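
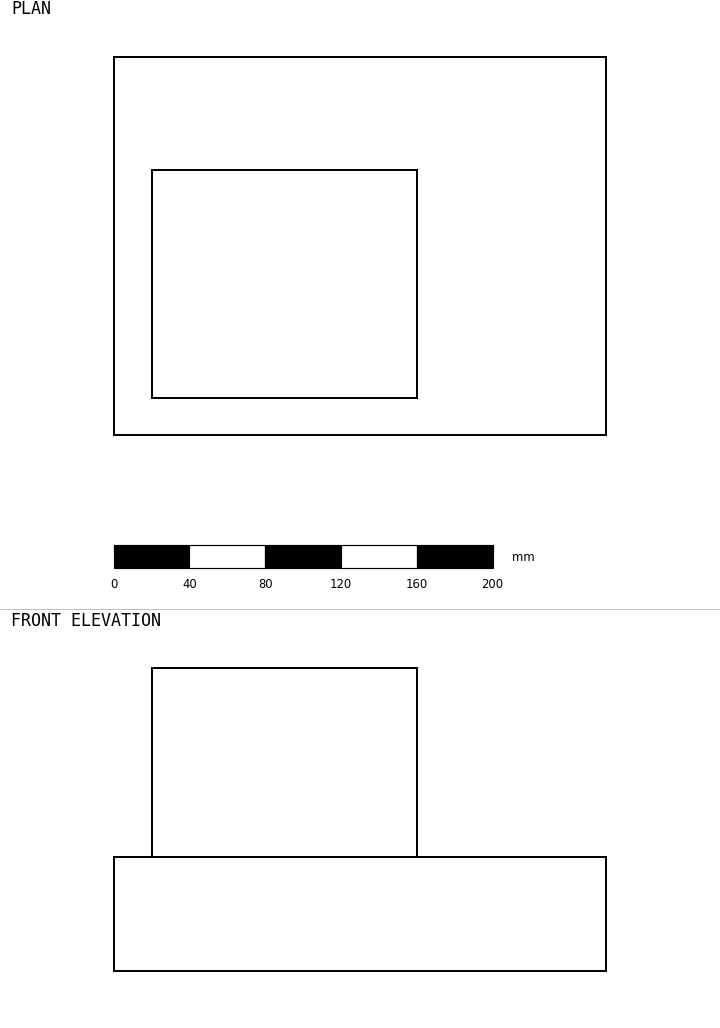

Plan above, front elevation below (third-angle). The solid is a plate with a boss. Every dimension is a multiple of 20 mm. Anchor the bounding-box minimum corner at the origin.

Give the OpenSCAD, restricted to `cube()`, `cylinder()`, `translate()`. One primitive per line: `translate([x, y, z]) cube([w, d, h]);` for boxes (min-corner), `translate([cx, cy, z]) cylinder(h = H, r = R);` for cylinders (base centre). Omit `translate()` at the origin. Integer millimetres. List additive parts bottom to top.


cube([260, 200, 60]);
translate([20, 20, 60]) cube([140, 120, 100]);


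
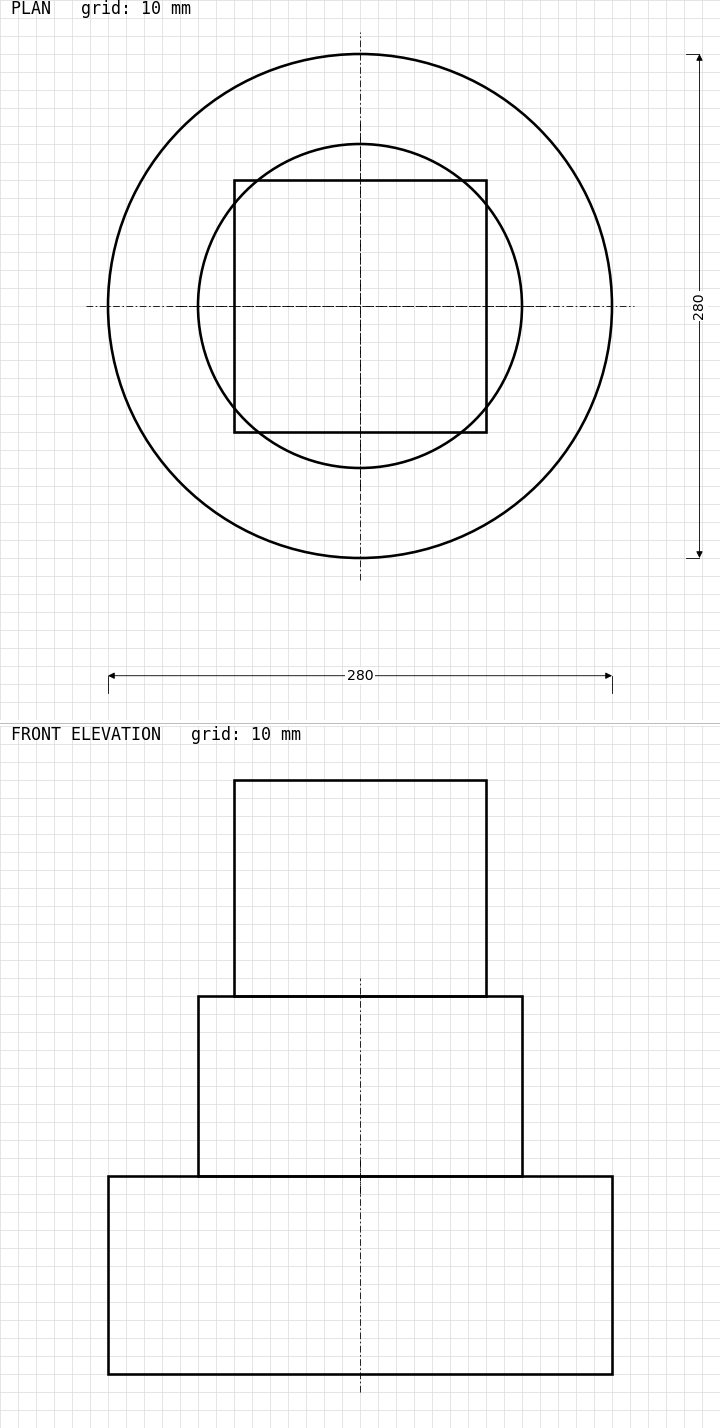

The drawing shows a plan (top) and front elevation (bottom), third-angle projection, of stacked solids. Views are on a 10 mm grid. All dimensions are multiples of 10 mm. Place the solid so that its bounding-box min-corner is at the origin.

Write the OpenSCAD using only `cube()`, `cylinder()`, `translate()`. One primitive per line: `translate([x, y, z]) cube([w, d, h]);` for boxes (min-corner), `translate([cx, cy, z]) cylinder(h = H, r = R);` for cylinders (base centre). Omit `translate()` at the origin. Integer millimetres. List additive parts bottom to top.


translate([140, 140, 0]) cylinder(h = 110, r = 140);
translate([140, 140, 110]) cylinder(h = 100, r = 90);
translate([70, 70, 210]) cube([140, 140, 120]);


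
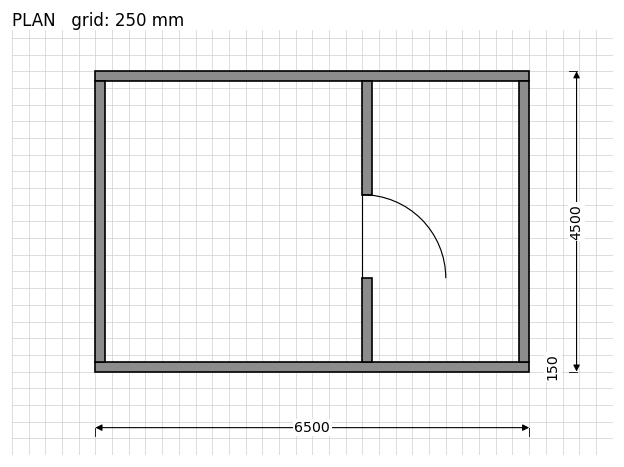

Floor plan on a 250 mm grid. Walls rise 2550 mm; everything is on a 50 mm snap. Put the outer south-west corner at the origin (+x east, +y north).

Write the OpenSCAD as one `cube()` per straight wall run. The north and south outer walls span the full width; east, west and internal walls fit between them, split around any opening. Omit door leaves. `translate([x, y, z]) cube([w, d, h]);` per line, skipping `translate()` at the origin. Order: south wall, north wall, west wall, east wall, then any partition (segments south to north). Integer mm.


cube([6500, 150, 2550]);
translate([0, 4350, 0]) cube([6500, 150, 2550]);
translate([0, 150, 0]) cube([150, 4200, 2550]);
translate([6350, 150, 0]) cube([150, 4200, 2550]);
translate([4000, 150, 0]) cube([150, 1250, 2550]);
translate([4000, 2650, 0]) cube([150, 1700, 2550]);


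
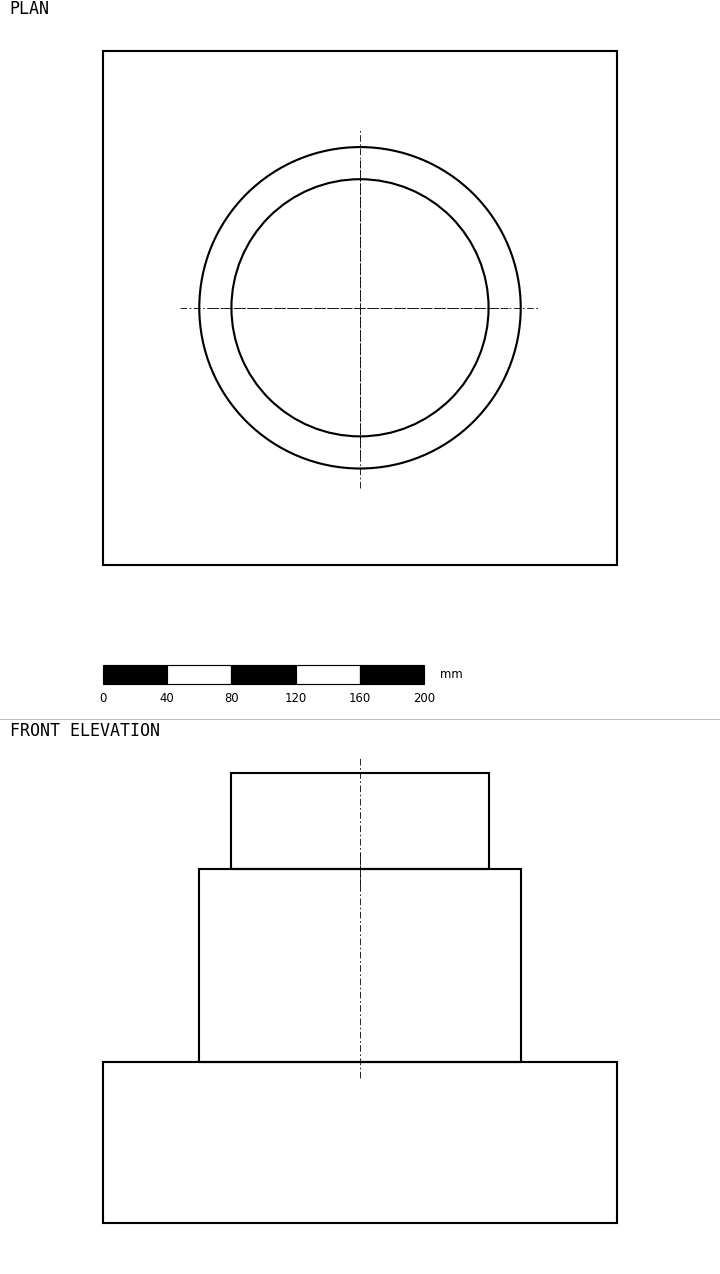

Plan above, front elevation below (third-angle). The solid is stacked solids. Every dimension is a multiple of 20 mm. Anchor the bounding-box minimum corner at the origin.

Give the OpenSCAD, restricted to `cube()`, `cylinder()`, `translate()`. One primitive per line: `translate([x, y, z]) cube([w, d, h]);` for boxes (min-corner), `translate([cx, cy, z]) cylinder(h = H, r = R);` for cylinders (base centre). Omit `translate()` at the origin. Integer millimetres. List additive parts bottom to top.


cube([320, 320, 100]);
translate([160, 160, 100]) cylinder(h = 120, r = 100);
translate([160, 160, 220]) cylinder(h = 60, r = 80);


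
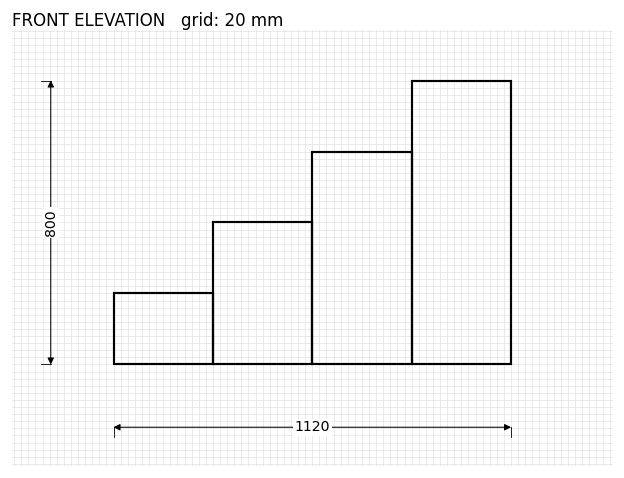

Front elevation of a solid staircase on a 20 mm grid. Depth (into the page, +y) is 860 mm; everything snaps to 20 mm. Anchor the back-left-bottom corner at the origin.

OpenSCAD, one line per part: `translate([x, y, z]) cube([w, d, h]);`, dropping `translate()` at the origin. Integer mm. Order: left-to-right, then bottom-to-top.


cube([280, 860, 200]);
translate([280, 0, 0]) cube([280, 860, 400]);
translate([560, 0, 0]) cube([280, 860, 600]);
translate([840, 0, 0]) cube([280, 860, 800]);


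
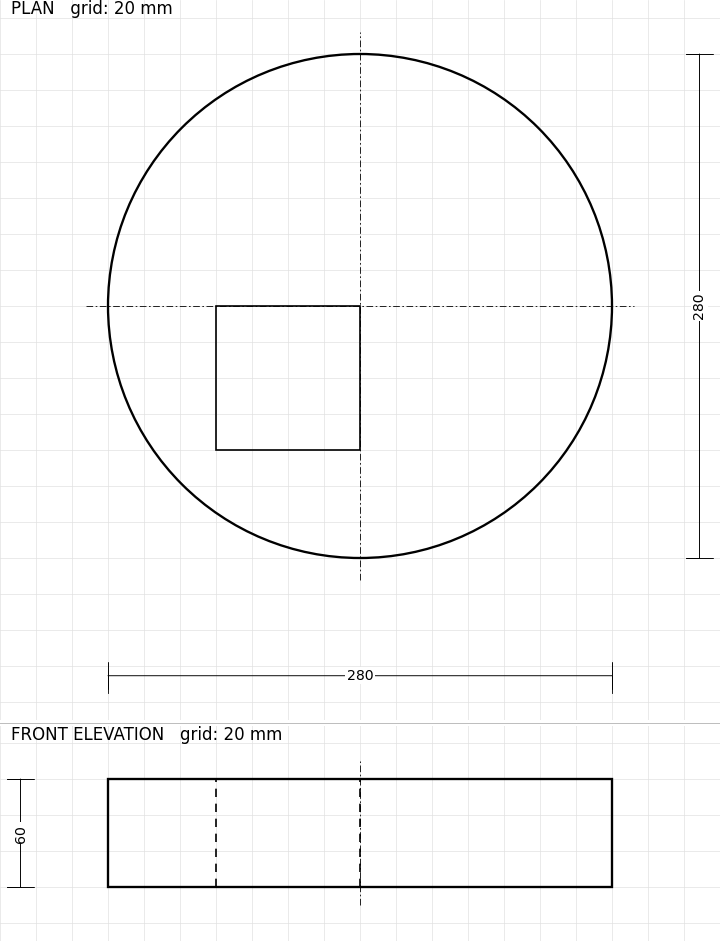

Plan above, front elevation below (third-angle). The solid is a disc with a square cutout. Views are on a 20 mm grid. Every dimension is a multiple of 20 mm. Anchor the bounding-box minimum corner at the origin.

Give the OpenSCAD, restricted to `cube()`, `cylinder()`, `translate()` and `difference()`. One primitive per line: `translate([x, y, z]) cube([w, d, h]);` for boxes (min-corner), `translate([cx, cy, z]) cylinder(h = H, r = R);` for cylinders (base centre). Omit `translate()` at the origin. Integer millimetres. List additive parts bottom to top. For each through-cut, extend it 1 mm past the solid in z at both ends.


difference() {
  translate([140, 140, 0]) cylinder(h = 60, r = 140);
  translate([60, 60, -1]) cube([80, 80, 62]);
}


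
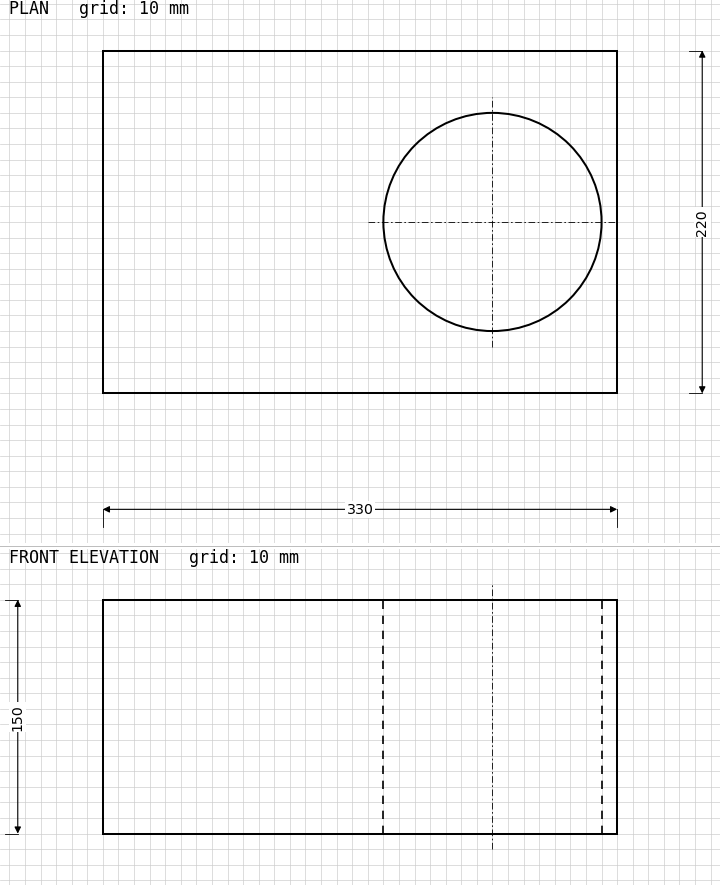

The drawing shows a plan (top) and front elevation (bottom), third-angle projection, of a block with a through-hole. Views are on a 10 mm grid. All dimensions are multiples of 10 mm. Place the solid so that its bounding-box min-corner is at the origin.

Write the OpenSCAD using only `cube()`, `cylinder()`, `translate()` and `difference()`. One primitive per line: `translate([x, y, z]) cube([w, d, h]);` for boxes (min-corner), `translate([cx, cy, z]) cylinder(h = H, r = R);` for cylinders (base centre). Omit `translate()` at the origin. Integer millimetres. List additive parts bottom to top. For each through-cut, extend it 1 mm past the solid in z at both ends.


difference() {
  cube([330, 220, 150]);
  translate([250, 110, -1]) cylinder(h = 152, r = 70);
}


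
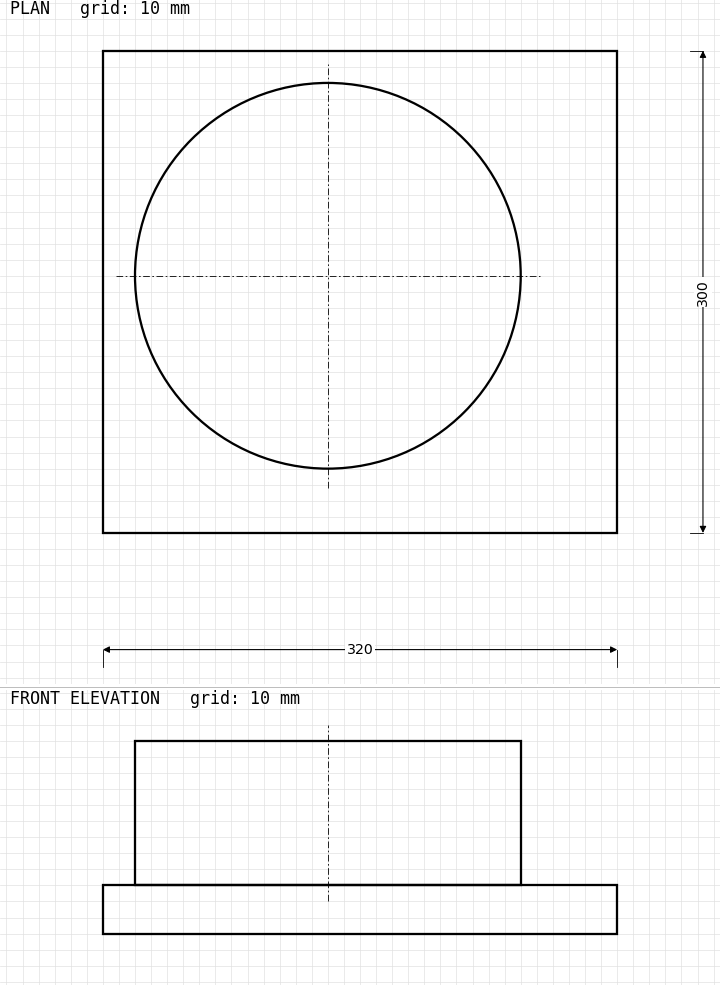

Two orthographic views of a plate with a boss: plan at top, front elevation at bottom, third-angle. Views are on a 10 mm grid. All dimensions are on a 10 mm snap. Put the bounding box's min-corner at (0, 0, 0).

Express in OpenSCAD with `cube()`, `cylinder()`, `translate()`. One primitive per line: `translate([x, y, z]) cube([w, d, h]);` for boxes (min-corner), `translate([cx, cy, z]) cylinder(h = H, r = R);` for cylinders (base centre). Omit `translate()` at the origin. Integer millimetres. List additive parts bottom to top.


cube([320, 300, 30]);
translate([140, 160, 30]) cylinder(h = 90, r = 120);


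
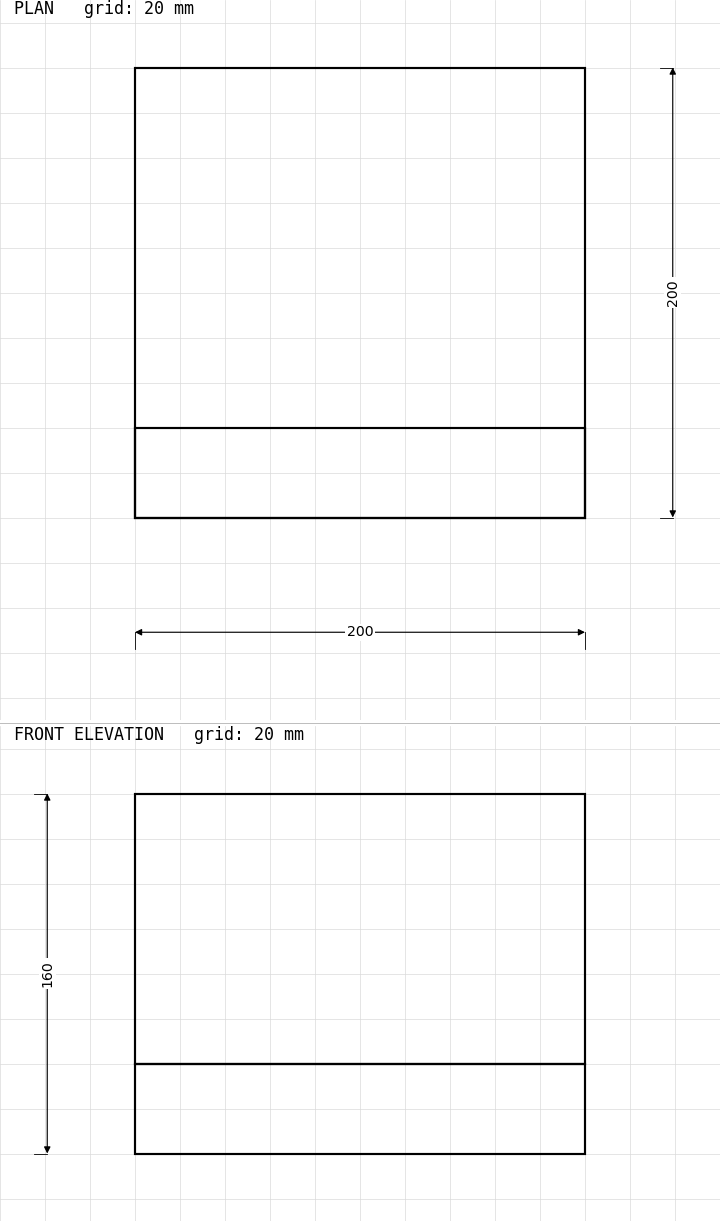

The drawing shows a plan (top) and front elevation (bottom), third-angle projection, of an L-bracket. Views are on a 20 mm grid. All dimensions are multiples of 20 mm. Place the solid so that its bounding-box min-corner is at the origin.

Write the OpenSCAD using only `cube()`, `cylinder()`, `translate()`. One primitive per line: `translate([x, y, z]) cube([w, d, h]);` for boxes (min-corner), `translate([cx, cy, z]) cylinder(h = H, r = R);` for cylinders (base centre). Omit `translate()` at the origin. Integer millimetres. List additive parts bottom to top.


cube([200, 200, 40]);
translate([0, 0, 40]) cube([200, 40, 120]);


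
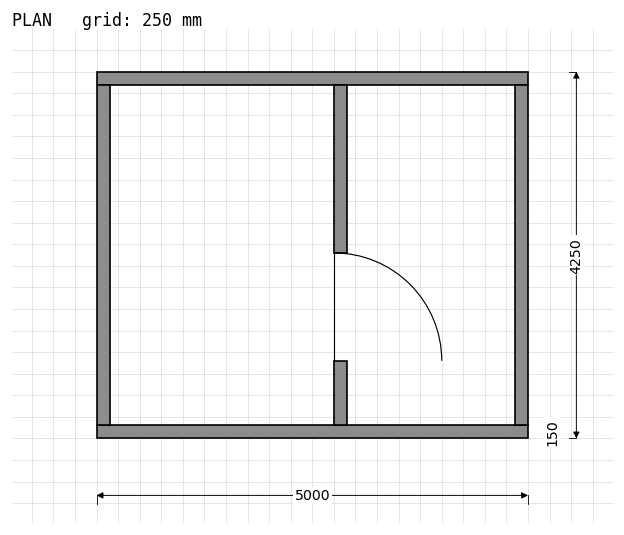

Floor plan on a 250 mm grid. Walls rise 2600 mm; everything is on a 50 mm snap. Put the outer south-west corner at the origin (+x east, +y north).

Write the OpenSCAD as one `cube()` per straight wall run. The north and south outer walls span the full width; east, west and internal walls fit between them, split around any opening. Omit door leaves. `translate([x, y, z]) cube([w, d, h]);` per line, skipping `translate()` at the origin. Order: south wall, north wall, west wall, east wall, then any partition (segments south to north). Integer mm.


cube([5000, 150, 2600]);
translate([0, 4100, 0]) cube([5000, 150, 2600]);
translate([0, 150, 0]) cube([150, 3950, 2600]);
translate([4850, 150, 0]) cube([150, 3950, 2600]);
translate([2750, 150, 0]) cube([150, 750, 2600]);
translate([2750, 2150, 0]) cube([150, 1950, 2600]);


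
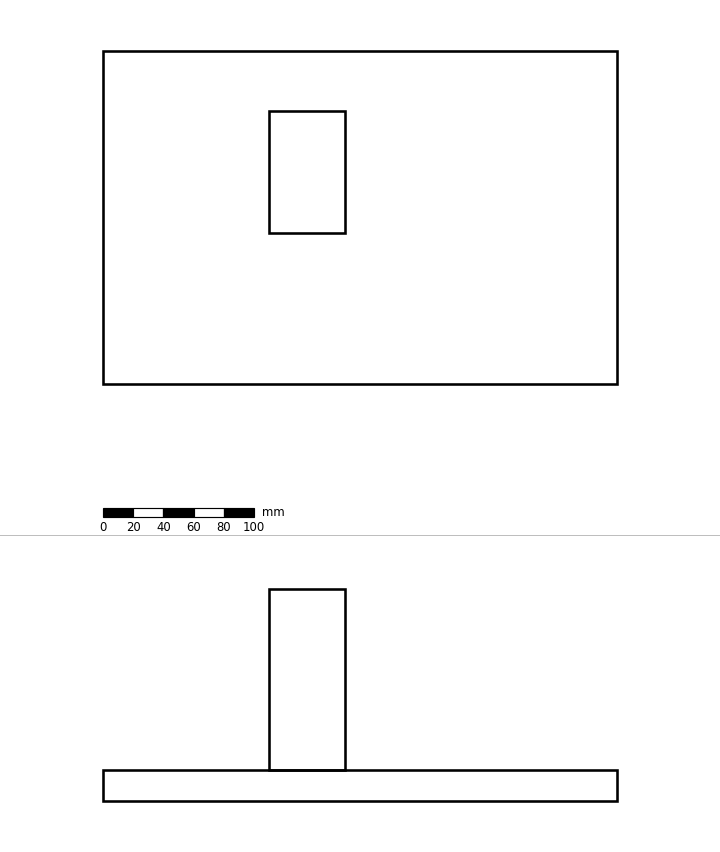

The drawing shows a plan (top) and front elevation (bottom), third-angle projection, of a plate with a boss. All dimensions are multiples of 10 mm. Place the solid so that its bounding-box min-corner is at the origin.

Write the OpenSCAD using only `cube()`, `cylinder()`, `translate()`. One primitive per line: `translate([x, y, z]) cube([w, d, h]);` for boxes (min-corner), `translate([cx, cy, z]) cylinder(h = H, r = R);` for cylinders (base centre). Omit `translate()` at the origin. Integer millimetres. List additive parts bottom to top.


cube([340, 220, 20]);
translate([110, 100, 20]) cube([50, 80, 120]);


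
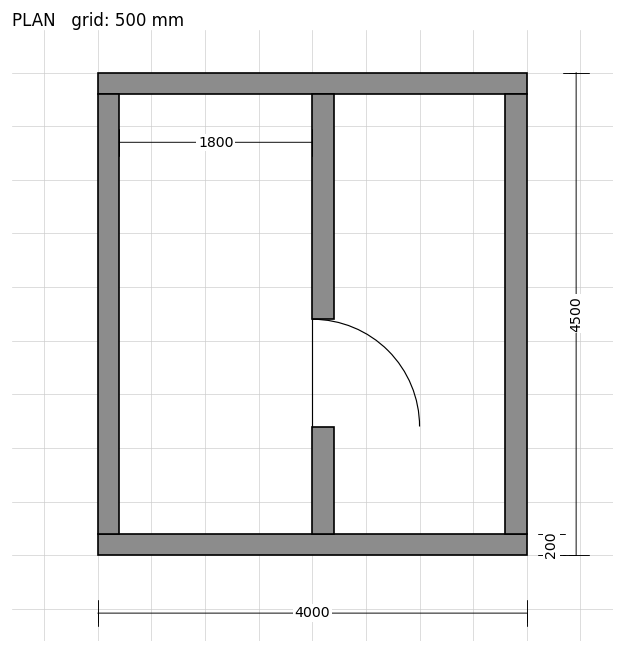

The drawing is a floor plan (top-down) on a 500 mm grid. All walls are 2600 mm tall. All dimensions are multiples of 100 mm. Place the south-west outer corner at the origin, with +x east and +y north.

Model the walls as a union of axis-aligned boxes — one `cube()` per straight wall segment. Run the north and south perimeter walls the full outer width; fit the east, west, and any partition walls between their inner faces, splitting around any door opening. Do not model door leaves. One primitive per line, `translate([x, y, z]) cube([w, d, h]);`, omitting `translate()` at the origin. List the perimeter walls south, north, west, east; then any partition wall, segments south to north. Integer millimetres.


cube([4000, 200, 2600]);
translate([0, 4300, 0]) cube([4000, 200, 2600]);
translate([0, 200, 0]) cube([200, 4100, 2600]);
translate([3800, 200, 0]) cube([200, 4100, 2600]);
translate([2000, 200, 0]) cube([200, 1000, 2600]);
translate([2000, 2200, 0]) cube([200, 2100, 2600]);


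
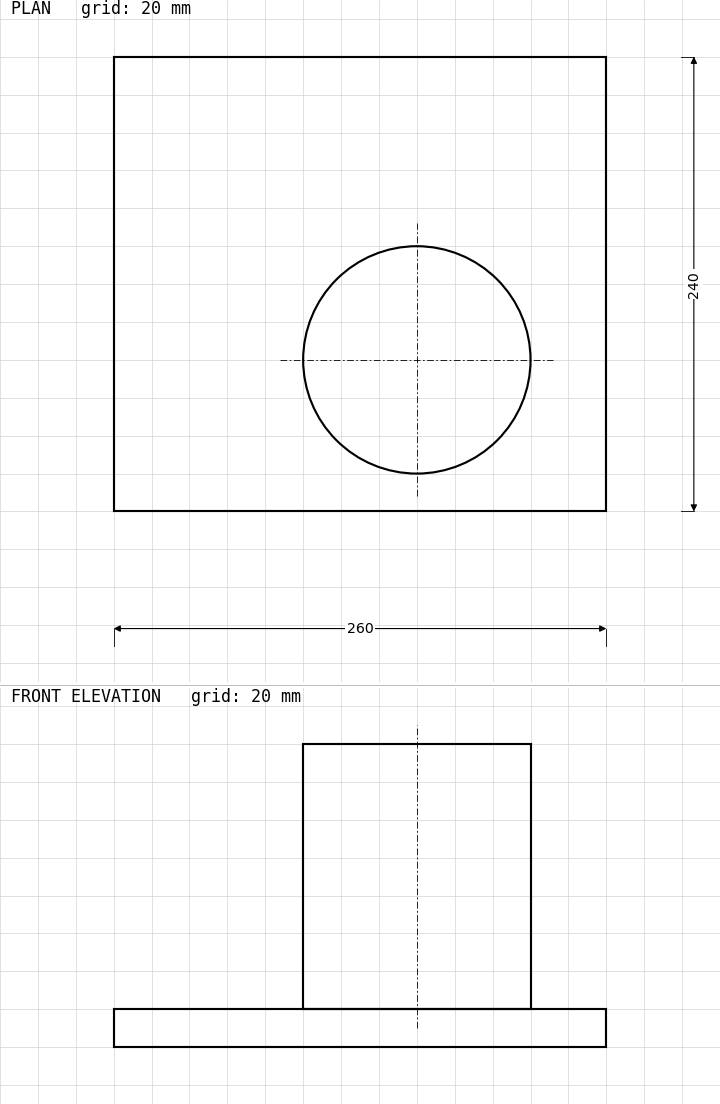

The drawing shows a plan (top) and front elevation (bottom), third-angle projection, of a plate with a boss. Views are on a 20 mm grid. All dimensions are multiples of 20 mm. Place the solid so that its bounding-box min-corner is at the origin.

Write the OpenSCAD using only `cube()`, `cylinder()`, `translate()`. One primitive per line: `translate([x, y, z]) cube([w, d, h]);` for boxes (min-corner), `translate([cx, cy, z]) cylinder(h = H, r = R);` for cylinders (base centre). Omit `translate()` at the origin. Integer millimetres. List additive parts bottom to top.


cube([260, 240, 20]);
translate([160, 80, 20]) cylinder(h = 140, r = 60);


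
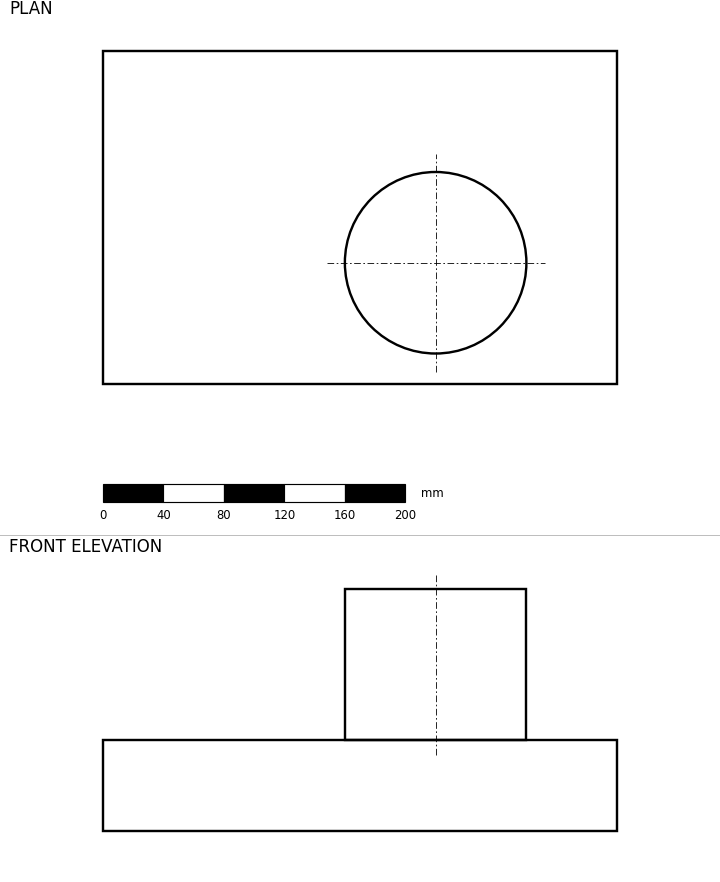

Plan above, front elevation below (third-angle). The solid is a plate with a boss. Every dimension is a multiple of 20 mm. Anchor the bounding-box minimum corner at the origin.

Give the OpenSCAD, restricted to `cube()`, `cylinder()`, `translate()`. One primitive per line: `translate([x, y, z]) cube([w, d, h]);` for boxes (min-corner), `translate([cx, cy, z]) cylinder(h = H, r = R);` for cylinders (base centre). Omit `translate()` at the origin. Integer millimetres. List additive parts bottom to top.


cube([340, 220, 60]);
translate([220, 80, 60]) cylinder(h = 100, r = 60);


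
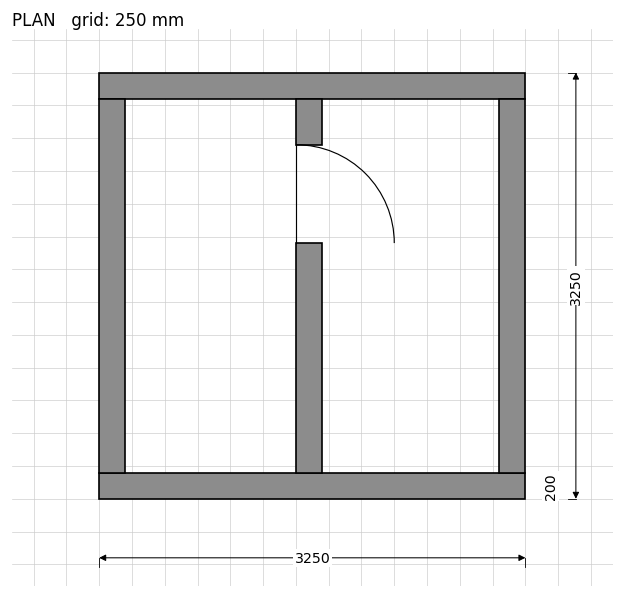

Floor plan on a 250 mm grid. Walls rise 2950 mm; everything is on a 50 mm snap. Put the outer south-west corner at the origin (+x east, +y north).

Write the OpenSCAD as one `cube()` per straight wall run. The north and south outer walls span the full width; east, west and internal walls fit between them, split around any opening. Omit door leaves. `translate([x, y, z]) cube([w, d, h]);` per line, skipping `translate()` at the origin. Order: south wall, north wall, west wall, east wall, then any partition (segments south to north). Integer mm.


cube([3250, 200, 2950]);
translate([0, 3050, 0]) cube([3250, 200, 2950]);
translate([0, 200, 0]) cube([200, 2850, 2950]);
translate([3050, 200, 0]) cube([200, 2850, 2950]);
translate([1500, 200, 0]) cube([200, 1750, 2950]);
translate([1500, 2700, 0]) cube([200, 350, 2950]);


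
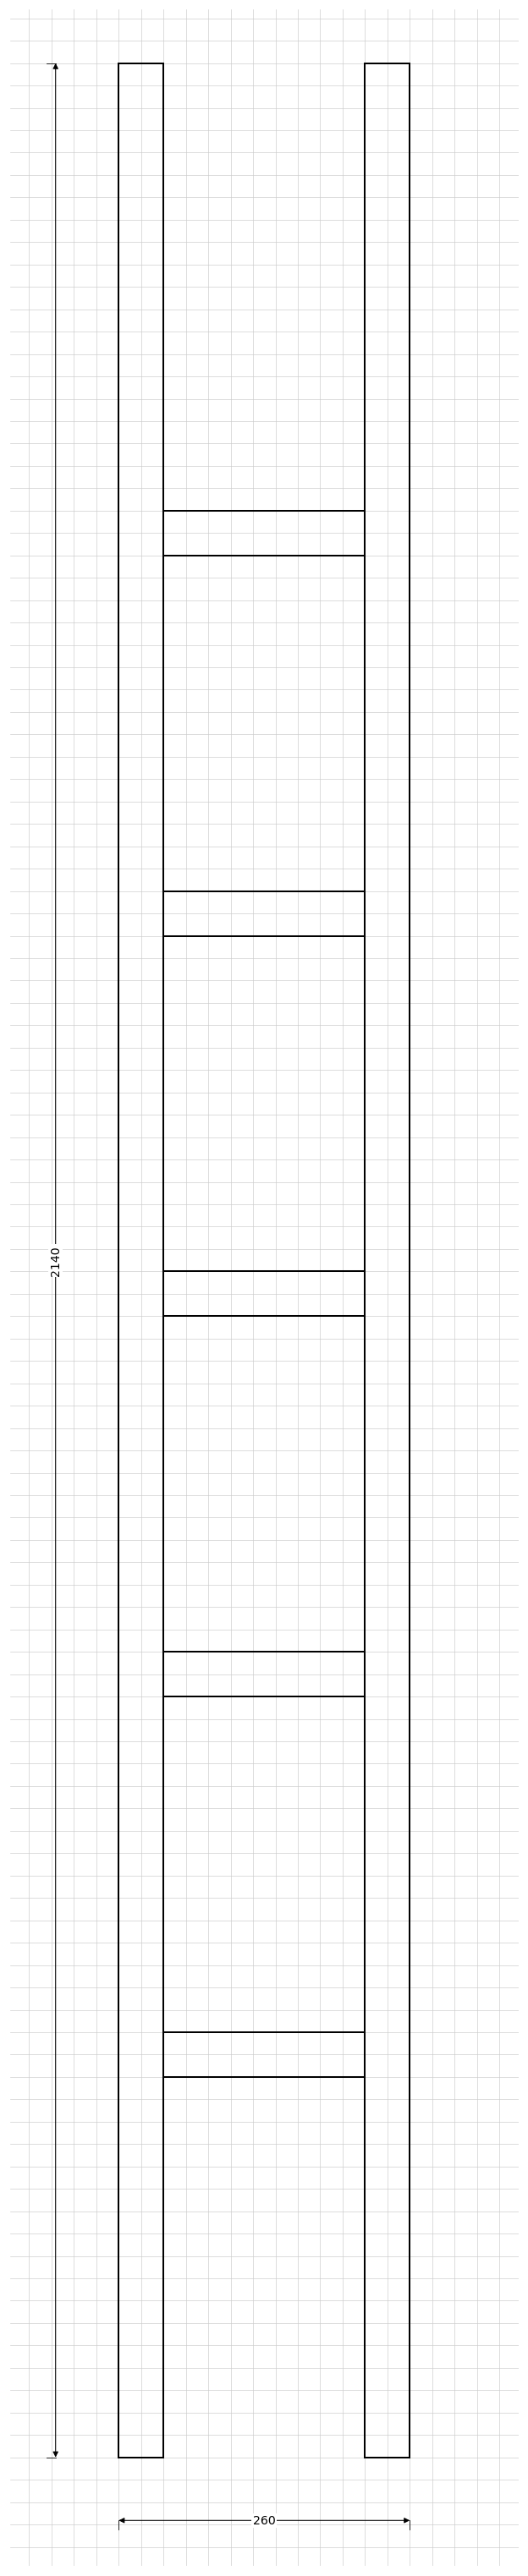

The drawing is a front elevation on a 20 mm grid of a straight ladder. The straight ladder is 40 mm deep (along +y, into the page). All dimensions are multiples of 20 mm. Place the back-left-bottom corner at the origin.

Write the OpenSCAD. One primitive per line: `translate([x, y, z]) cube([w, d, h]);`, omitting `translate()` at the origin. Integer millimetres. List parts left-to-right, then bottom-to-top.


cube([40, 40, 2140]);
translate([40, 0, 340]) cube([180, 40, 40]);
translate([40, 0, 680]) cube([180, 40, 40]);
translate([40, 0, 1020]) cube([180, 40, 40]);
translate([40, 0, 1360]) cube([180, 40, 40]);
translate([40, 0, 1700]) cube([180, 40, 40]);
translate([220, 0, 0]) cube([40, 40, 2140]);


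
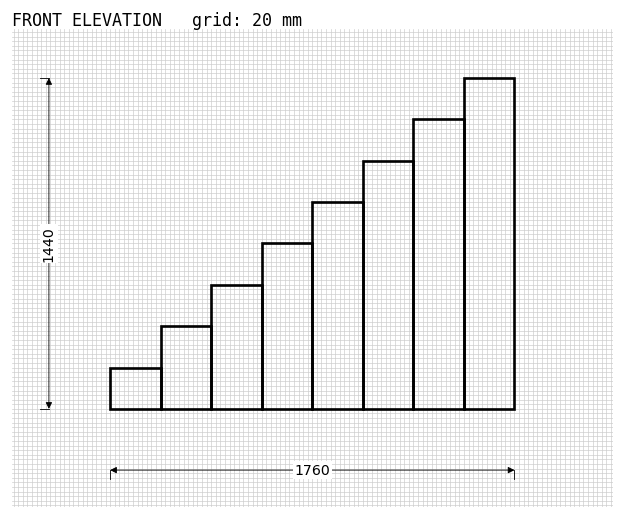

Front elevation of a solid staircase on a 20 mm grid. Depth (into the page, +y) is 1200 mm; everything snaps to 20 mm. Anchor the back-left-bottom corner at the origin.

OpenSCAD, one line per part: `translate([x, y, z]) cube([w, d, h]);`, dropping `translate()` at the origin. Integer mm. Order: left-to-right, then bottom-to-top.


cube([220, 1200, 180]);
translate([220, 0, 0]) cube([220, 1200, 360]);
translate([440, 0, 0]) cube([220, 1200, 540]);
translate([660, 0, 0]) cube([220, 1200, 720]);
translate([880, 0, 0]) cube([220, 1200, 900]);
translate([1100, 0, 0]) cube([220, 1200, 1080]);
translate([1320, 0, 0]) cube([220, 1200, 1260]);
translate([1540, 0, 0]) cube([220, 1200, 1440]);


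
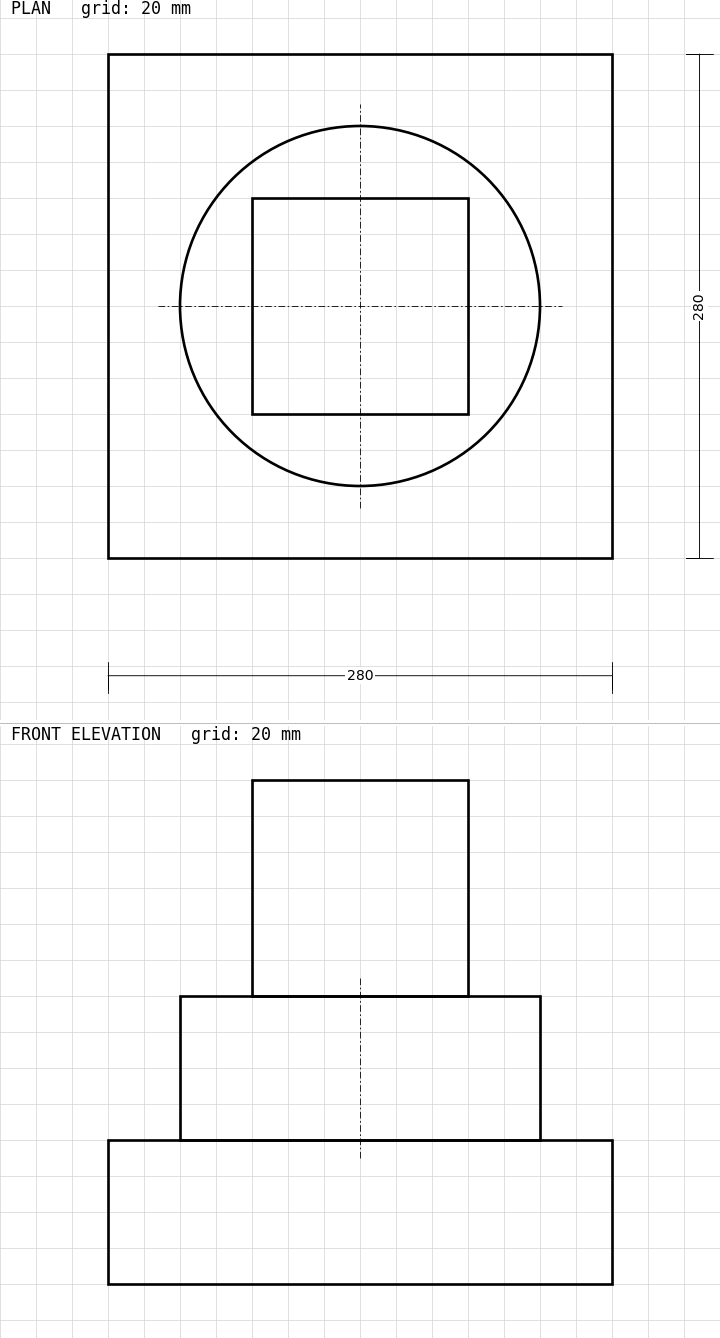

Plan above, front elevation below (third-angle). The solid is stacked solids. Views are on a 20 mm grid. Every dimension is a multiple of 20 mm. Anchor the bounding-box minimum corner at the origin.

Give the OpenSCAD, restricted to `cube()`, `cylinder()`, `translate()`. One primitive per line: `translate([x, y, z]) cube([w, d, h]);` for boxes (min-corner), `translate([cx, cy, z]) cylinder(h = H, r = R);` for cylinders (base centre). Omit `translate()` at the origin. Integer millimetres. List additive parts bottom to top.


cube([280, 280, 80]);
translate([140, 140, 80]) cylinder(h = 80, r = 100);
translate([80, 80, 160]) cube([120, 120, 120]);


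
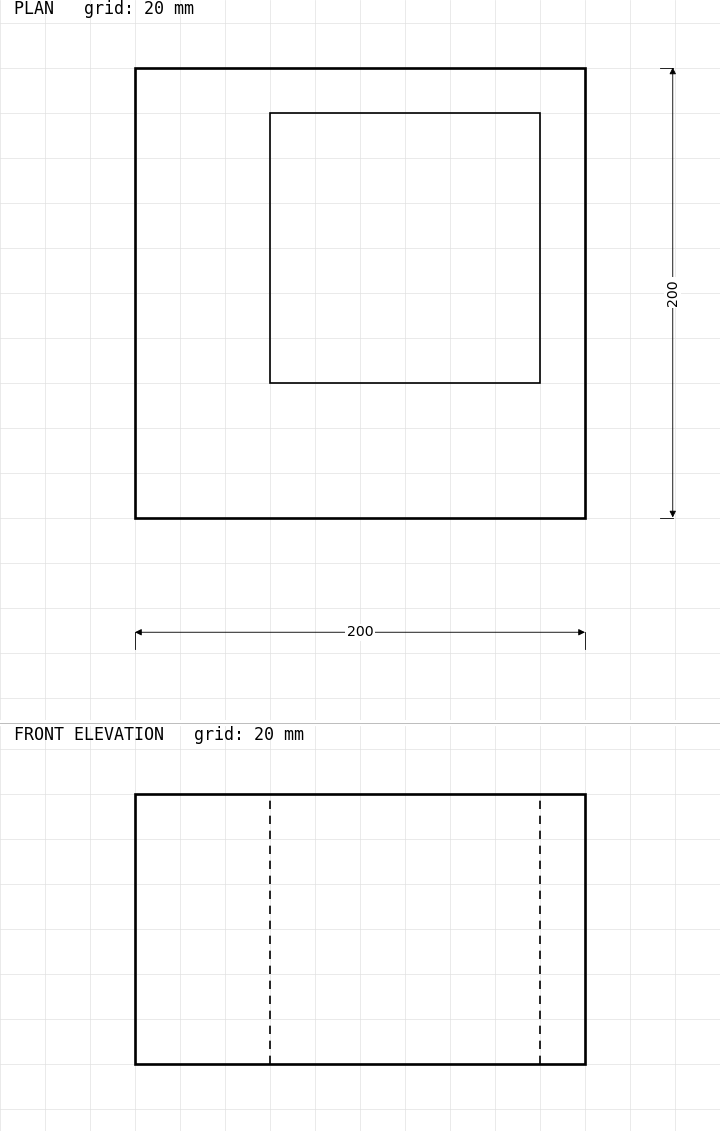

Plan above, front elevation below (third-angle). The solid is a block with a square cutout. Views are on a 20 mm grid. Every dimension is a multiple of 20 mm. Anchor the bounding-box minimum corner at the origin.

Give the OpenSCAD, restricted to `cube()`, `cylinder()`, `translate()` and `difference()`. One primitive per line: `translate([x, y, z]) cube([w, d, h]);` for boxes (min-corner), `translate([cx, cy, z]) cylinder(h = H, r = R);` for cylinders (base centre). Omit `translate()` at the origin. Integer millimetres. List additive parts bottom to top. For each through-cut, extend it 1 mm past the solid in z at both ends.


difference() {
  cube([200, 200, 120]);
  translate([60, 60, -1]) cube([120, 120, 122]);
}


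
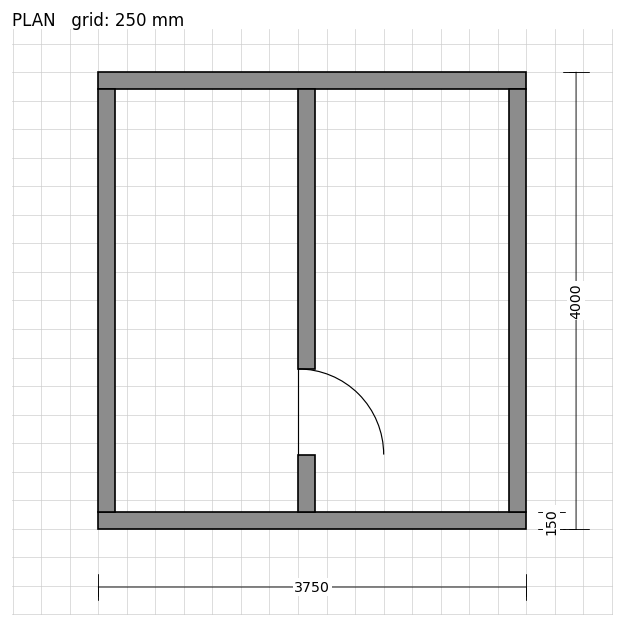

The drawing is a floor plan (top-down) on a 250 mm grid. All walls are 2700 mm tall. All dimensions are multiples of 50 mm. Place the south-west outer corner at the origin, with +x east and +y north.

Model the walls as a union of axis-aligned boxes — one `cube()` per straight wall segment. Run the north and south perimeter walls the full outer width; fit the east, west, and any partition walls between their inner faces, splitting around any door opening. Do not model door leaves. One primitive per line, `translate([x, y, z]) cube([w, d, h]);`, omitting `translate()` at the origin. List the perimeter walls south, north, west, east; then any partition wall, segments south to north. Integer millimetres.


cube([3750, 150, 2700]);
translate([0, 3850, 0]) cube([3750, 150, 2700]);
translate([0, 150, 0]) cube([150, 3700, 2700]);
translate([3600, 150, 0]) cube([150, 3700, 2700]);
translate([1750, 150, 0]) cube([150, 500, 2700]);
translate([1750, 1400, 0]) cube([150, 2450, 2700]);


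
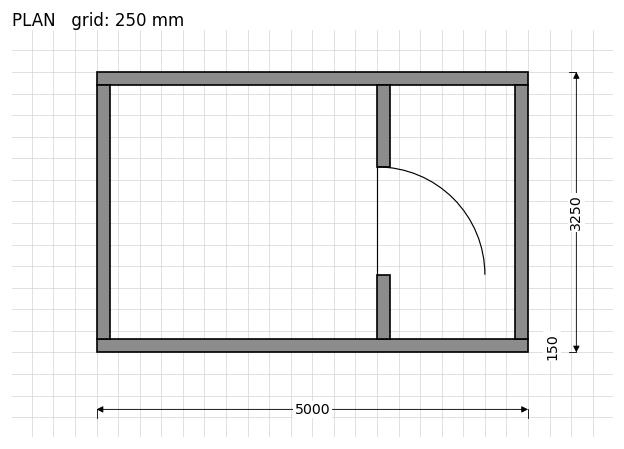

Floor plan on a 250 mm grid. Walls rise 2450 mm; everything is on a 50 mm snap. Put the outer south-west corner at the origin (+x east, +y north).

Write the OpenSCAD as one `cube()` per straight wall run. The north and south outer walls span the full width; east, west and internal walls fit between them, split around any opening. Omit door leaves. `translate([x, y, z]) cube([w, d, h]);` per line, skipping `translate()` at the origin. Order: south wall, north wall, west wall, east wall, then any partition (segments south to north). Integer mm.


cube([5000, 150, 2450]);
translate([0, 3100, 0]) cube([5000, 150, 2450]);
translate([0, 150, 0]) cube([150, 2950, 2450]);
translate([4850, 150, 0]) cube([150, 2950, 2450]);
translate([3250, 150, 0]) cube([150, 750, 2450]);
translate([3250, 2150, 0]) cube([150, 950, 2450]);


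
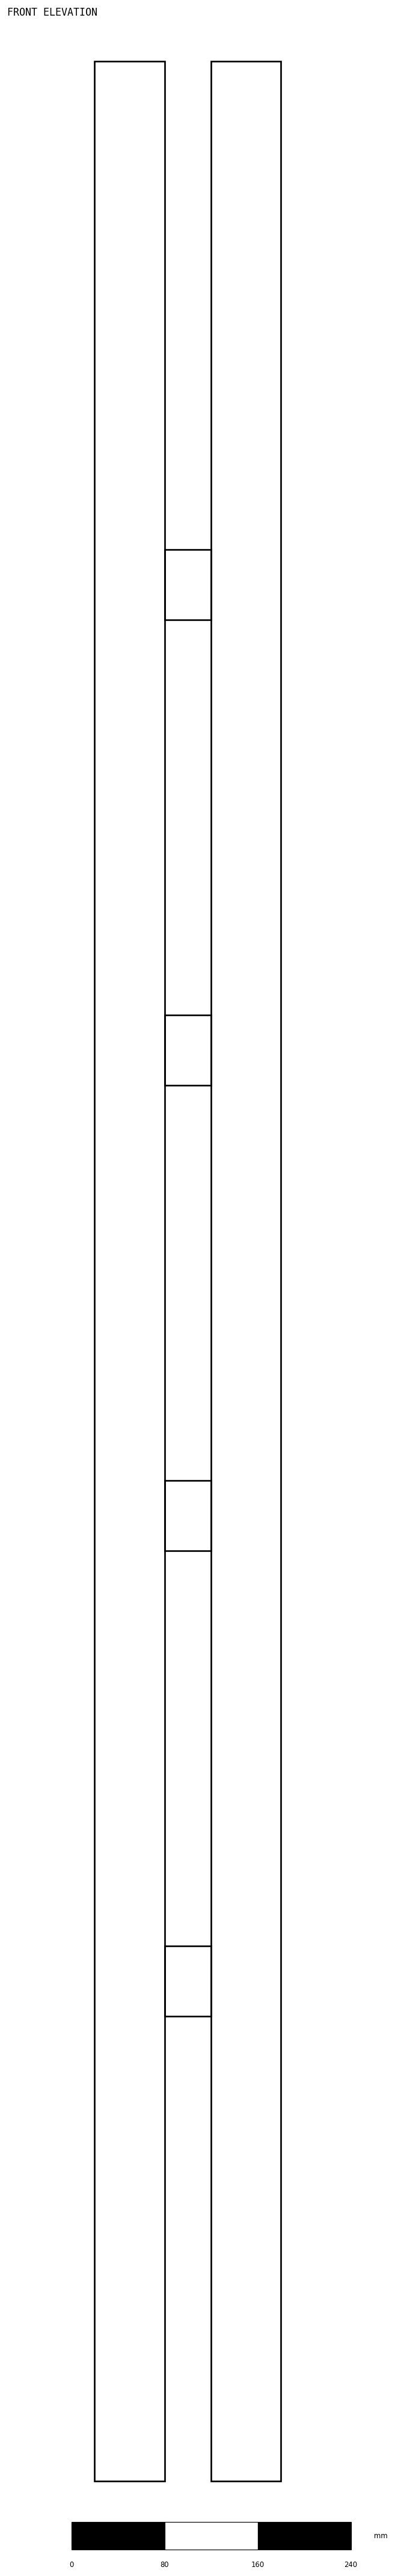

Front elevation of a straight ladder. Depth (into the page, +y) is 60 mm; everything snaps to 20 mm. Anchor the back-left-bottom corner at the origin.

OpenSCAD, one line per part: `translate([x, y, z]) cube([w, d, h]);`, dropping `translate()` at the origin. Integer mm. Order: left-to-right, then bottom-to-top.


cube([60, 60, 2080]);
translate([60, 0, 400]) cube([40, 60, 60]);
translate([60, 0, 800]) cube([40, 60, 60]);
translate([60, 0, 1200]) cube([40, 60, 60]);
translate([60, 0, 1600]) cube([40, 60, 60]);
translate([100, 0, 0]) cube([60, 60, 2080]);


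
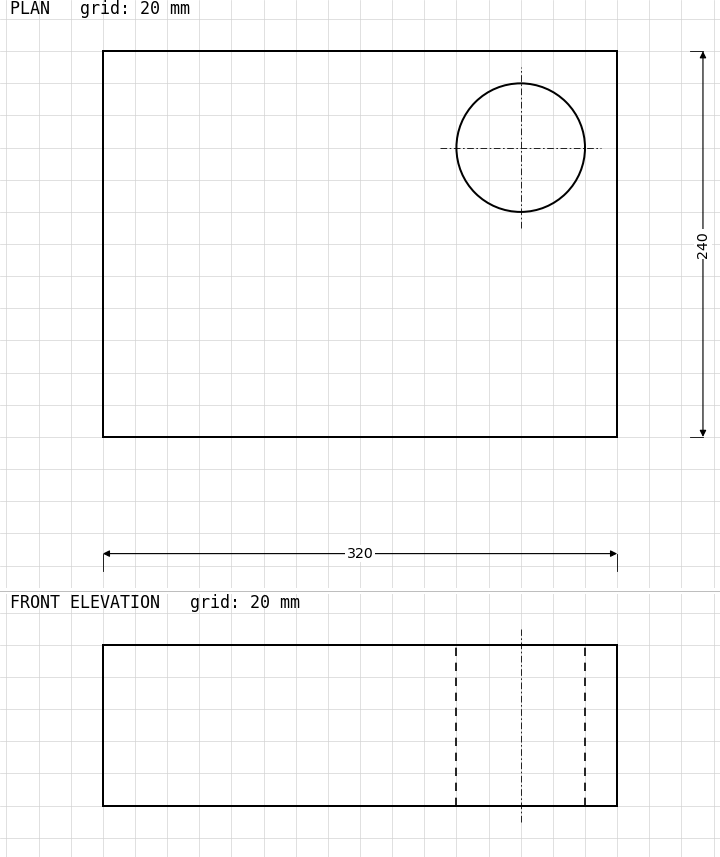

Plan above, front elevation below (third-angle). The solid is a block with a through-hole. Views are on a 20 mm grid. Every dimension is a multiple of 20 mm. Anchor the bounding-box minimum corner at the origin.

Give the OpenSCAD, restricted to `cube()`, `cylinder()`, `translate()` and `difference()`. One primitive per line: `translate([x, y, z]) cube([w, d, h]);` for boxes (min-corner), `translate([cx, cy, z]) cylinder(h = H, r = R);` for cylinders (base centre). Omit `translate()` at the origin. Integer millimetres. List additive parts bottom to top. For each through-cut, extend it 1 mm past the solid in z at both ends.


difference() {
  cube([320, 240, 100]);
  translate([260, 180, -1]) cylinder(h = 102, r = 40);
}


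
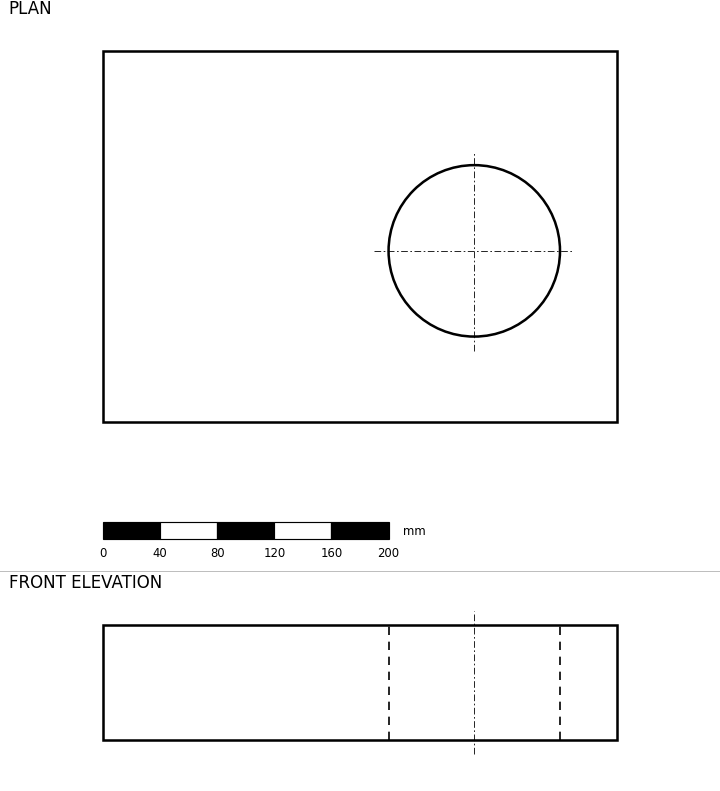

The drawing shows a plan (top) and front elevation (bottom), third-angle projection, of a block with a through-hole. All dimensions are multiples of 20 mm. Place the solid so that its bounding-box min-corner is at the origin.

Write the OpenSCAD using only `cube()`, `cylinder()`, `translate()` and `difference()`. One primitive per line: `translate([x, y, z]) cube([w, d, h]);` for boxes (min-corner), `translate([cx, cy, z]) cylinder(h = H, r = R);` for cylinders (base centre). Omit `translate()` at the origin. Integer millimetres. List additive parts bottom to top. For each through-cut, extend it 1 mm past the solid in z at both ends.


difference() {
  cube([360, 260, 80]);
  translate([260, 120, -1]) cylinder(h = 82, r = 60);
}


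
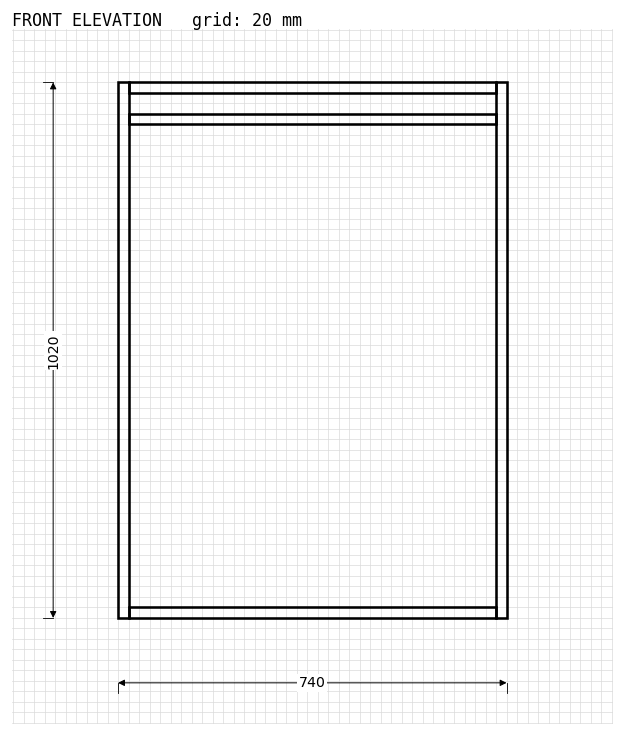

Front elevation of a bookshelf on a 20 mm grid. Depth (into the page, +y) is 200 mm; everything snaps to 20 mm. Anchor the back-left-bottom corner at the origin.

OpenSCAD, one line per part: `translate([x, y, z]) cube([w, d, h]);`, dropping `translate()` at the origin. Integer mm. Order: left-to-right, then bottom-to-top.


cube([20, 200, 1020]);
translate([20, 0, 0]) cube([700, 200, 20]);
translate([20, 0, 940]) cube([700, 200, 20]);
translate([20, 0, 1000]) cube([700, 200, 20]);
translate([720, 0, 0]) cube([20, 200, 1020]);


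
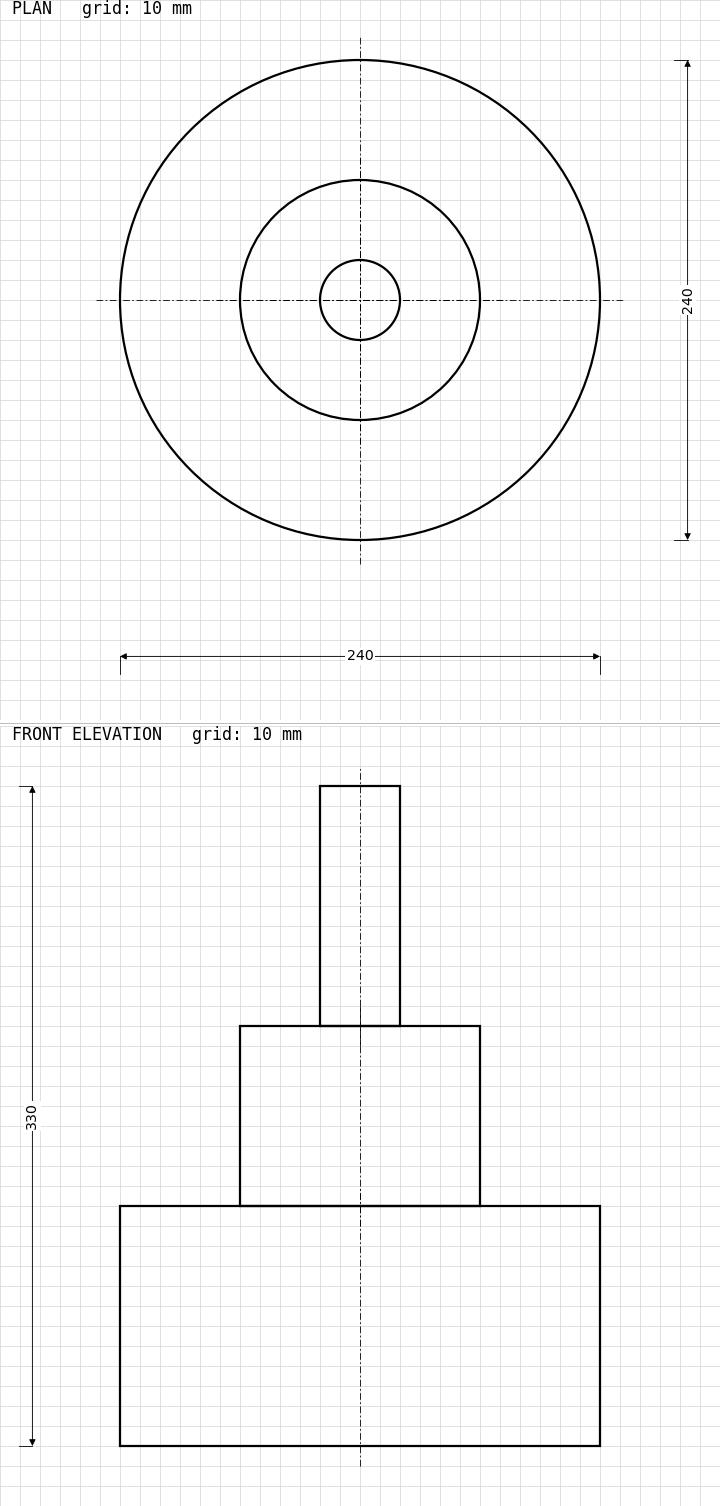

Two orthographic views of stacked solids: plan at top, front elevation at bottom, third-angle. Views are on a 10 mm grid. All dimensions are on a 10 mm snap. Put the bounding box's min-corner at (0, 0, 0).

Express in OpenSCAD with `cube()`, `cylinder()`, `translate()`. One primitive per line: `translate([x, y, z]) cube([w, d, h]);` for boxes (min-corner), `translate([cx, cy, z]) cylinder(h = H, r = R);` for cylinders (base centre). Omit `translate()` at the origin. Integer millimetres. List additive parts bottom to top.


translate([120, 120, 0]) cylinder(h = 120, r = 120);
translate([120, 120, 120]) cylinder(h = 90, r = 60);
translate([120, 120, 210]) cylinder(h = 120, r = 20);


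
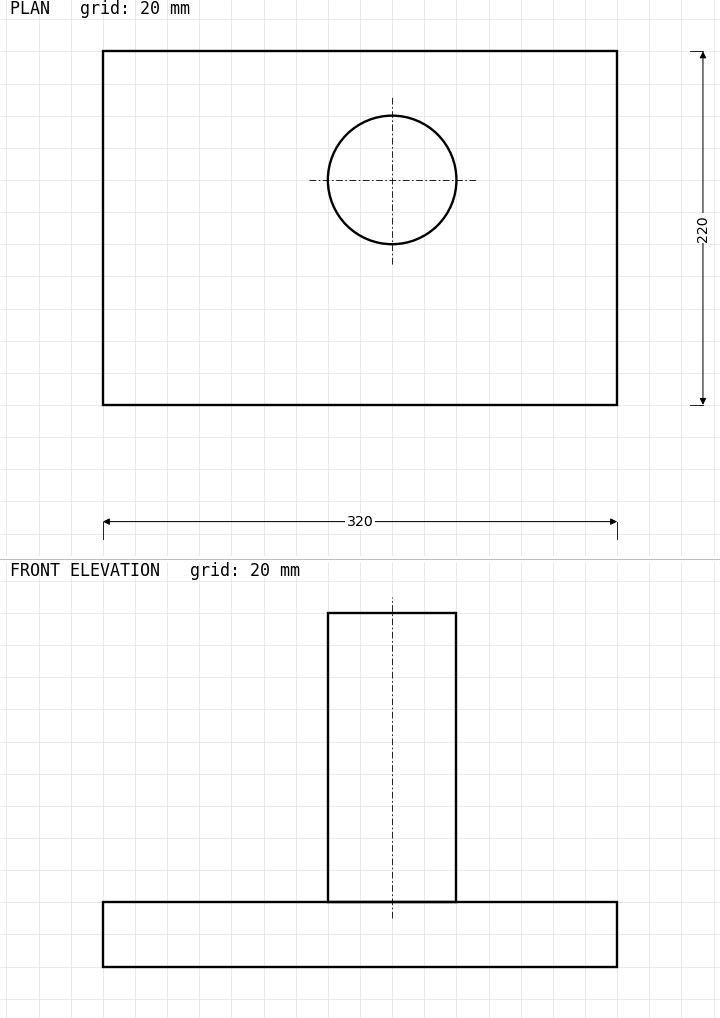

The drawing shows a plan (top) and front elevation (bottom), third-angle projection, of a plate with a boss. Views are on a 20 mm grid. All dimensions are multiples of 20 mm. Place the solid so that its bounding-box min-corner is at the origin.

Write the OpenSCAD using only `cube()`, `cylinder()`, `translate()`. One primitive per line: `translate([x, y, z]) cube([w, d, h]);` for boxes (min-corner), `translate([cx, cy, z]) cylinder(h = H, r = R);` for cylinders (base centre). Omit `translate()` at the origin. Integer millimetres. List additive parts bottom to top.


cube([320, 220, 40]);
translate([180, 140, 40]) cylinder(h = 180, r = 40);


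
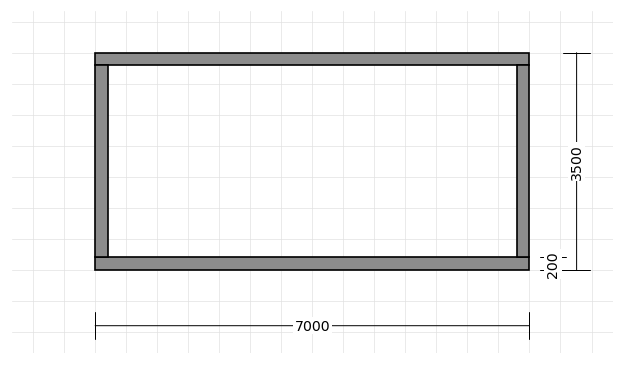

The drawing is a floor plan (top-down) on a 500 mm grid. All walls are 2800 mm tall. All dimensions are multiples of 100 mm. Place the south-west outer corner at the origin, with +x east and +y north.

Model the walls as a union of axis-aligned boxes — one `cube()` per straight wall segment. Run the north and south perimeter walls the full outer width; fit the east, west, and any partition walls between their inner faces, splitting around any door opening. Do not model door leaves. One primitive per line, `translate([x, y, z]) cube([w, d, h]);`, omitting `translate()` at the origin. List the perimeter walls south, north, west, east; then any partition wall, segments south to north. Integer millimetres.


cube([7000, 200, 2800]);
translate([0, 3300, 0]) cube([7000, 200, 2800]);
translate([0, 200, 0]) cube([200, 3100, 2800]);
translate([6800, 200, 0]) cube([200, 3100, 2800]);


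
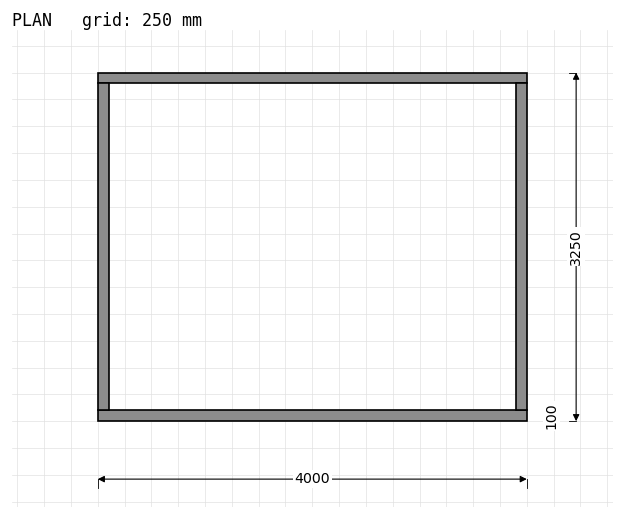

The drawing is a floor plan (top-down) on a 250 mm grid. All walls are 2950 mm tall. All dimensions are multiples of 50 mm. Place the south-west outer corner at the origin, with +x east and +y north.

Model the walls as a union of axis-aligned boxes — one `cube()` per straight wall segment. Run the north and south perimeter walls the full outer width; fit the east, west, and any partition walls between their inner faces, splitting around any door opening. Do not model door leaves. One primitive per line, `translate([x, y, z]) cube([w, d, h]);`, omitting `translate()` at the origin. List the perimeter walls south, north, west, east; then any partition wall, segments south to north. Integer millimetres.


cube([4000, 100, 2950]);
translate([0, 3150, 0]) cube([4000, 100, 2950]);
translate([0, 100, 0]) cube([100, 3050, 2950]);
translate([3900, 100, 0]) cube([100, 3050, 2950]);


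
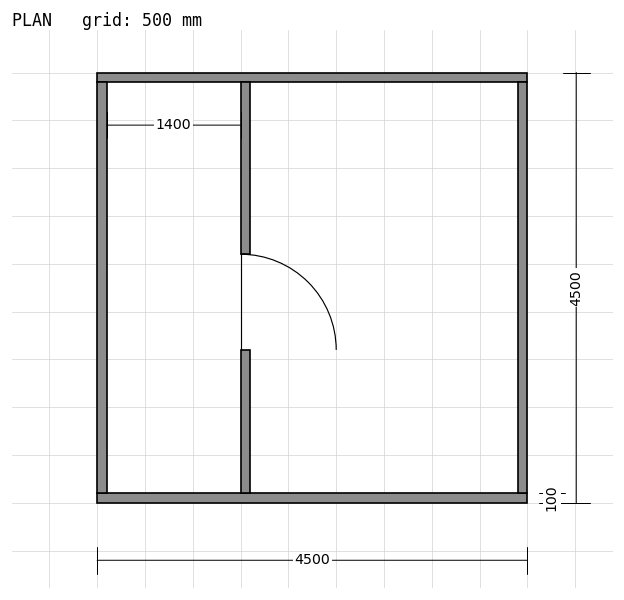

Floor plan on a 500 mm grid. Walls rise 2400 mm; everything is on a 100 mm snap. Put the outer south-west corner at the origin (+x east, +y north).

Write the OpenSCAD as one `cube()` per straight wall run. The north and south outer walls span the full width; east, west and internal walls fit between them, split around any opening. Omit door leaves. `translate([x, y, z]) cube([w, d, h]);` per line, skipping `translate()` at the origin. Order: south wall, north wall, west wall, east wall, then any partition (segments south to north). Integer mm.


cube([4500, 100, 2400]);
translate([0, 4400, 0]) cube([4500, 100, 2400]);
translate([0, 100, 0]) cube([100, 4300, 2400]);
translate([4400, 100, 0]) cube([100, 4300, 2400]);
translate([1500, 100, 0]) cube([100, 1500, 2400]);
translate([1500, 2600, 0]) cube([100, 1800, 2400]);


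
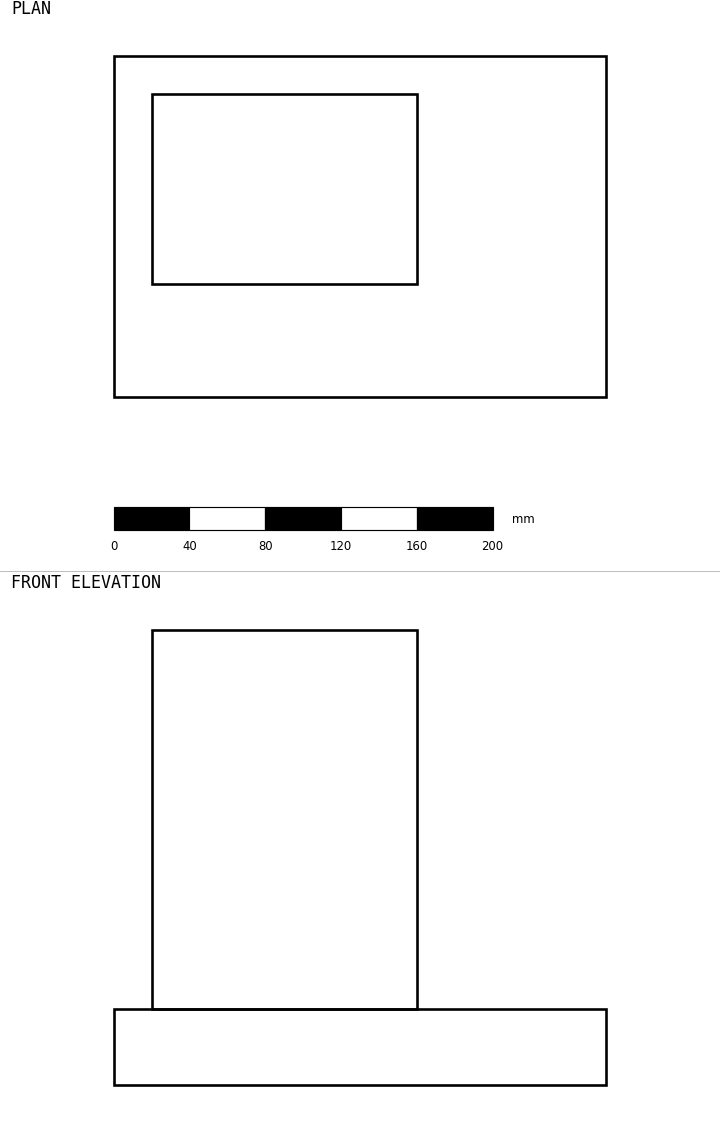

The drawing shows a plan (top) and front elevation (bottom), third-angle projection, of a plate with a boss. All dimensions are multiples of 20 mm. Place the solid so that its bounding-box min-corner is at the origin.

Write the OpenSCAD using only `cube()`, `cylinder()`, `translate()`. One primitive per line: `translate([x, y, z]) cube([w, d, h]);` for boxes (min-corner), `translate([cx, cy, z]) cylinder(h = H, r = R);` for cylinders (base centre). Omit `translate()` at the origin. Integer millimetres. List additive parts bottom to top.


cube([260, 180, 40]);
translate([20, 60, 40]) cube([140, 100, 200]);


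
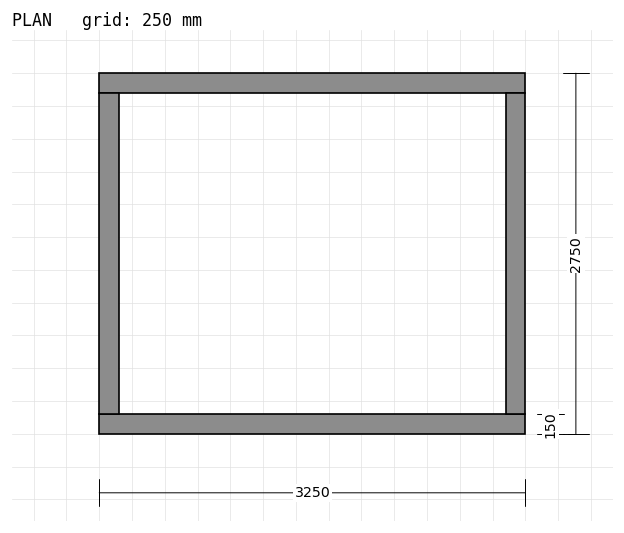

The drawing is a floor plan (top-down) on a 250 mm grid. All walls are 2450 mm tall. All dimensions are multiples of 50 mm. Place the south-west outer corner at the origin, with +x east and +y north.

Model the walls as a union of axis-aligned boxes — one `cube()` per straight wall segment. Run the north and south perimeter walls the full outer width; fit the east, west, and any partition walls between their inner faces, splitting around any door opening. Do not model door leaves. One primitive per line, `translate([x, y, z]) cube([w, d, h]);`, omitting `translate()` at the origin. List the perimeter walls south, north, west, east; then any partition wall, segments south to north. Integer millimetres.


cube([3250, 150, 2450]);
translate([0, 2600, 0]) cube([3250, 150, 2450]);
translate([0, 150, 0]) cube([150, 2450, 2450]);
translate([3100, 150, 0]) cube([150, 2450, 2450]);


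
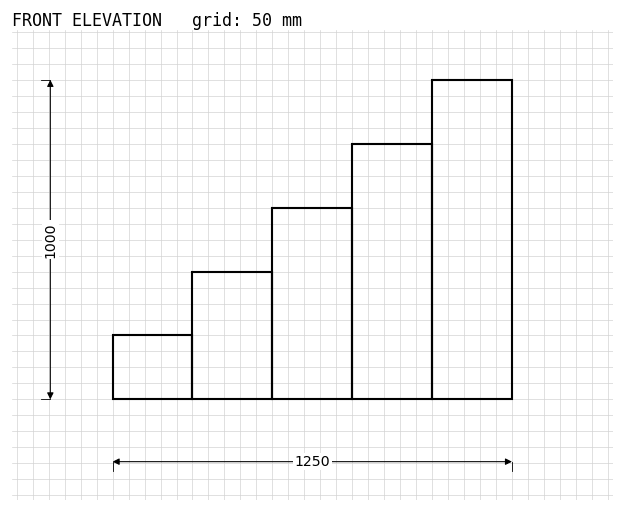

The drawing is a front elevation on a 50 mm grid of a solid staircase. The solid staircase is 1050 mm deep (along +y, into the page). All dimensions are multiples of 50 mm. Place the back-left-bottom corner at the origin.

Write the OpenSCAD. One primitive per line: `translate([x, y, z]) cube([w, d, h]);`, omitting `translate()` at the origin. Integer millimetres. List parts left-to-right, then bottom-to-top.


cube([250, 1050, 200]);
translate([250, 0, 0]) cube([250, 1050, 400]);
translate([500, 0, 0]) cube([250, 1050, 600]);
translate([750, 0, 0]) cube([250, 1050, 800]);
translate([1000, 0, 0]) cube([250, 1050, 1000]);


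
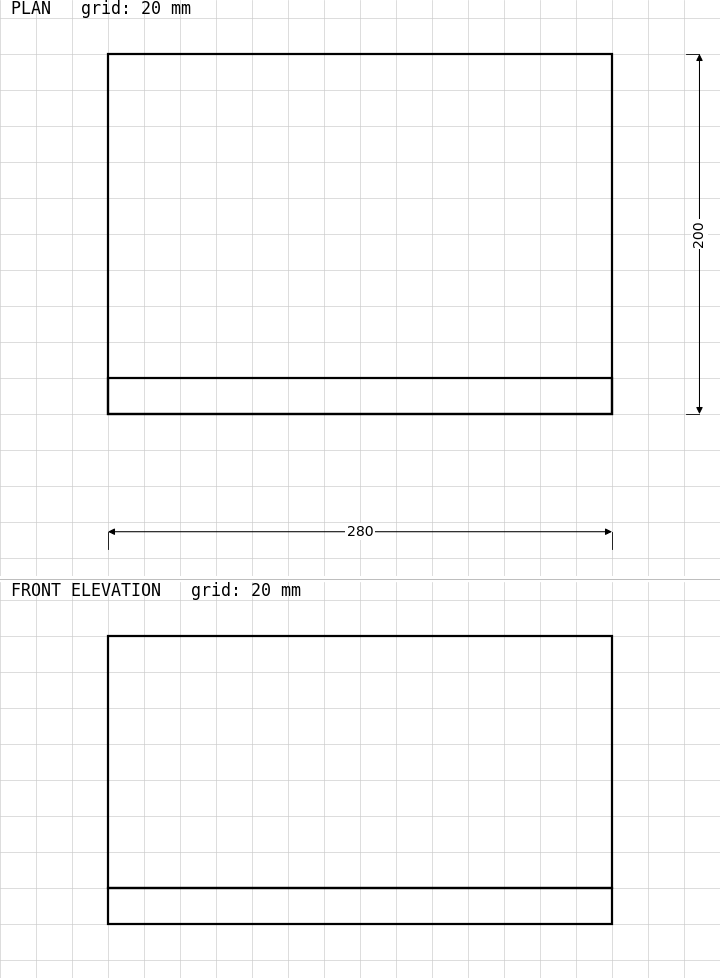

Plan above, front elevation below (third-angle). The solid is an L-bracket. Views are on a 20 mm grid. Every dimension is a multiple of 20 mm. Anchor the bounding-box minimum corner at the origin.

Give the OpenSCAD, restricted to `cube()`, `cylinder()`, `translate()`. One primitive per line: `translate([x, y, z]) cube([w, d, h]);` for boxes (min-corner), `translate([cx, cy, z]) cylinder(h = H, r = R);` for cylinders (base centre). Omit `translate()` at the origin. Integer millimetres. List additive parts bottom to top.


cube([280, 200, 20]);
translate([0, 0, 20]) cube([280, 20, 140]);


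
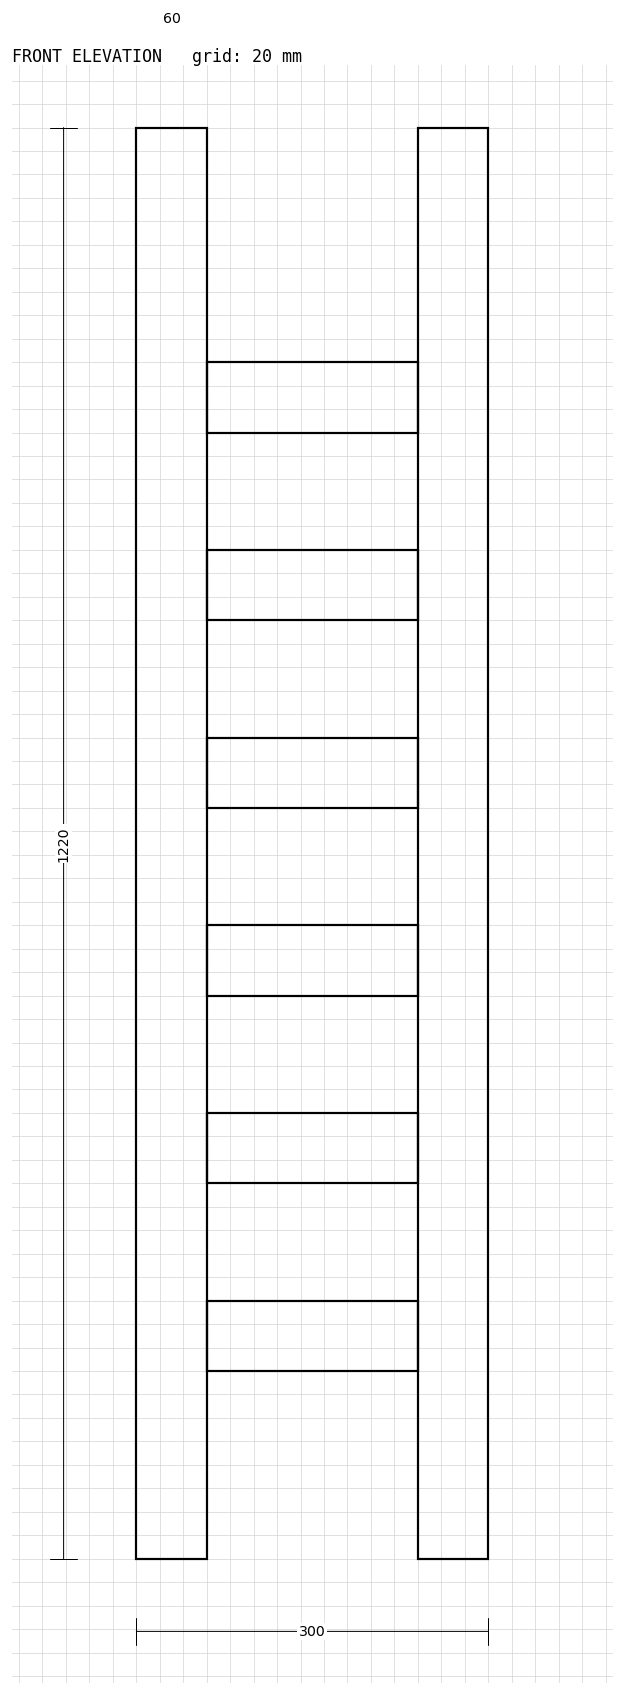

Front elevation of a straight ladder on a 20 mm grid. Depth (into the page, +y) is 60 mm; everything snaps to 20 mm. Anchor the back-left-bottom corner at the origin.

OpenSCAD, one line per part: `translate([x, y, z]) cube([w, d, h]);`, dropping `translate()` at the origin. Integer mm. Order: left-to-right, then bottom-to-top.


cube([60, 60, 1220]);
translate([60, 0, 160]) cube([180, 60, 60]);
translate([60, 0, 320]) cube([180, 60, 60]);
translate([60, 0, 480]) cube([180, 60, 60]);
translate([60, 0, 640]) cube([180, 60, 60]);
translate([60, 0, 800]) cube([180, 60, 60]);
translate([60, 0, 960]) cube([180, 60, 60]);
translate([240, 0, 0]) cube([60, 60, 1220]);
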